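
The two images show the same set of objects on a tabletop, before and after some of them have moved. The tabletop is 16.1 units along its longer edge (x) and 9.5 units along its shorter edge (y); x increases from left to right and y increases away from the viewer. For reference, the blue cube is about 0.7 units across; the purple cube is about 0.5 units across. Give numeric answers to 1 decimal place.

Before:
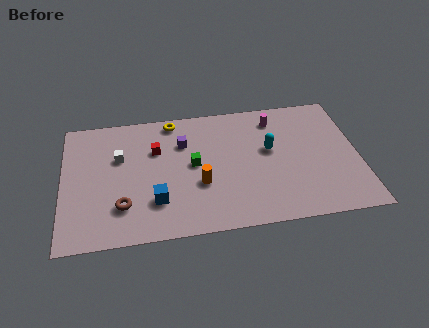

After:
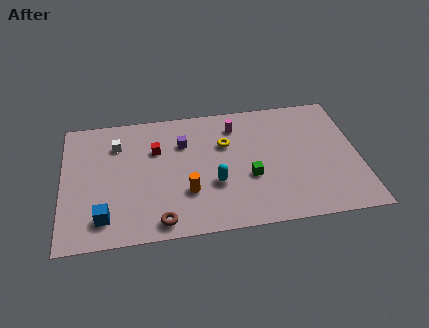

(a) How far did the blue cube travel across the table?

2.9

The blue cube was near (5.0, 2.6) before and (2.2, 1.8) after, so it travelled √(2.8² + 0.8²) ≈ 2.9 units.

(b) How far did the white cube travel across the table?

1.0

The white cube moved from about (3.1, 6.1) to (3.0, 7.1), a distance of √(0.1² + 1.0²) ≈ 1.0.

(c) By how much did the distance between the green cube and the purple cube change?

+2.9

They were about 1.8 units apart before and 4.7 after — 2.9 units further apart.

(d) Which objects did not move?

the purple cube and the red cube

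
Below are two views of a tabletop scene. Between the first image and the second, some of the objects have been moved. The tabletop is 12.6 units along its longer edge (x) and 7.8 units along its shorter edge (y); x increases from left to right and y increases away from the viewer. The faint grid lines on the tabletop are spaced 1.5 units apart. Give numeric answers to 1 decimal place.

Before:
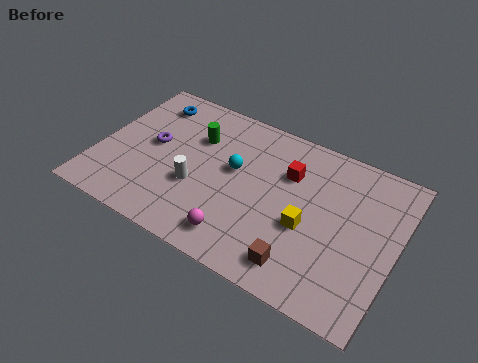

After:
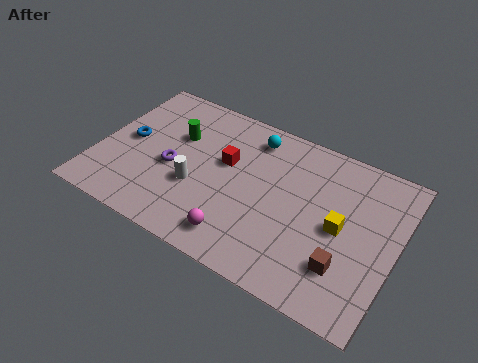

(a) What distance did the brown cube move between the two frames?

1.9

The brown cube moved from about (9.0, 1.3) to (10.7, 2.1), a distance of √(1.7² + 0.8²) ≈ 1.9.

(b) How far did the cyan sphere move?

2.1

The cyan sphere moved from about (5.7, 4.5) to (6.2, 6.5), a distance of √(0.5² + 2.0²) ≈ 2.1.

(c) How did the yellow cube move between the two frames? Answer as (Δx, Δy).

(1.3, 0.6)

The yellow cube started near (9.0, 3.2) and ended near (10.3, 3.8).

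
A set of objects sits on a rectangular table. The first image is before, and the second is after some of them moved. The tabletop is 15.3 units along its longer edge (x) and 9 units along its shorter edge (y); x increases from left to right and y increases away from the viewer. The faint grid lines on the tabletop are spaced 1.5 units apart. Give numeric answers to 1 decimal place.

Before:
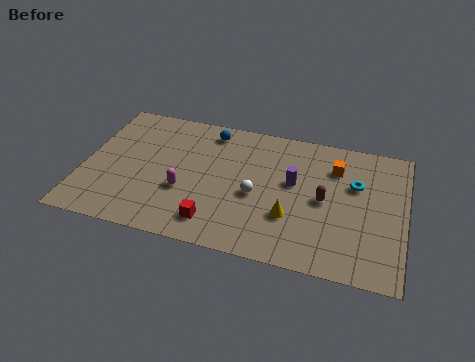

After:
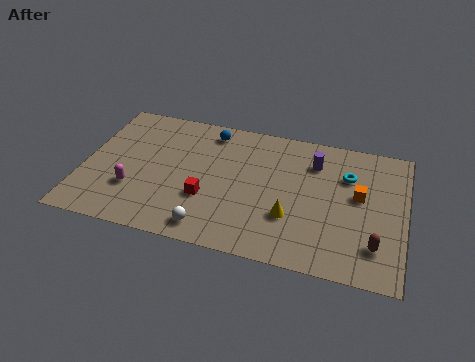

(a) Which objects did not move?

the blue sphere and the yellow cone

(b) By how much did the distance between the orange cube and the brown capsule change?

+0.8

They were about 2.3 units apart before and 3.1 after — 0.8 units further apart.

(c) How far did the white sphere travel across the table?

3.4

The white sphere was near (8.3, 3.9) before and (6.3, 1.2) after, so it travelled √(2.0² + 2.7²) ≈ 3.4 units.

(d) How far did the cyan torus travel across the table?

0.6

From (12.9, 5.8) to (12.5, 6.3), the cyan torus covered √(0.4² + 0.5²) ≈ 0.6 units.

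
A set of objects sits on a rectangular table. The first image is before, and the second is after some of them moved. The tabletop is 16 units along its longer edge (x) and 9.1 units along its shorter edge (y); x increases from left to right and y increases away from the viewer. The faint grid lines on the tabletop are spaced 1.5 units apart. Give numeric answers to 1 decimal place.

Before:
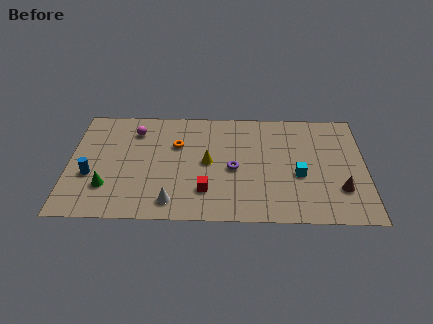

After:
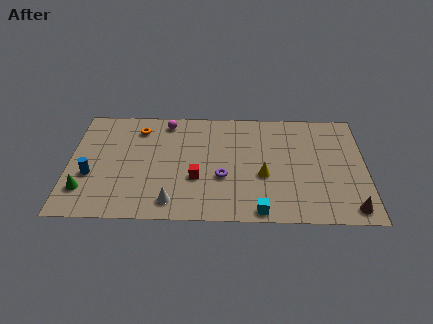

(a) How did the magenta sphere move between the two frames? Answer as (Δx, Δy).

(1.7, 0.8)

From the two frames, the magenta sphere sits at roughly (3.5, 7.1) before and (5.2, 7.9) after.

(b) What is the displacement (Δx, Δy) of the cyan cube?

(-2.1, -2.9)

The cyan cube was at about (12.4, 3.7) and moved to about (10.3, 0.8).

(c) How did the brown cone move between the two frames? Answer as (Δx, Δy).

(0.5, -1.5)

The brown cone was at about (14.6, 2.6) and moved to about (15.1, 1.1).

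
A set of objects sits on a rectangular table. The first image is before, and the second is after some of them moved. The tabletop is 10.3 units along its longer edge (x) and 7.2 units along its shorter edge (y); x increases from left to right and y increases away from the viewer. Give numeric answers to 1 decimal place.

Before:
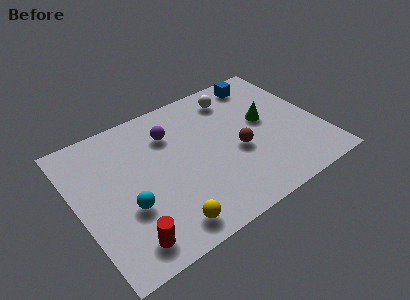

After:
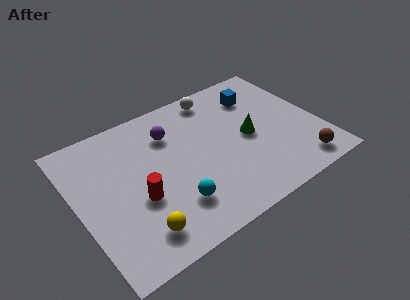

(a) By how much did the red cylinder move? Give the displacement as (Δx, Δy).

(0.8, 1.7)

The red cylinder was at about (1.6, 1.1) and moved to about (2.4, 2.8).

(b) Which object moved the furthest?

the brown sphere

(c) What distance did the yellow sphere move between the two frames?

1.1

The yellow sphere moved from about (3.2, 1.0) to (2.1, 1.3), a distance of √(1.1² + 0.3²) ≈ 1.1.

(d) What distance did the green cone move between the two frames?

0.9

The green cone moved from about (8.1, 4.0) to (7.3, 3.5), a distance of √(0.8² + 0.5²) ≈ 0.9.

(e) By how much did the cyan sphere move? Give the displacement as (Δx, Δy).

(1.8, -0.8)

The cyan sphere started near (1.9, 2.6) and ended near (3.7, 1.8).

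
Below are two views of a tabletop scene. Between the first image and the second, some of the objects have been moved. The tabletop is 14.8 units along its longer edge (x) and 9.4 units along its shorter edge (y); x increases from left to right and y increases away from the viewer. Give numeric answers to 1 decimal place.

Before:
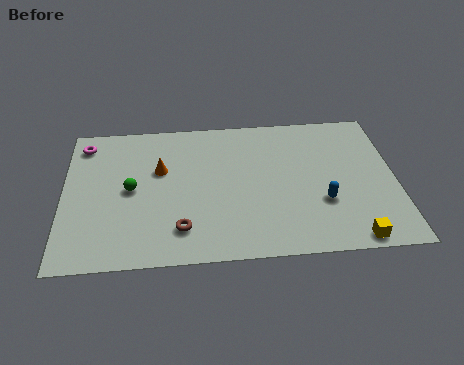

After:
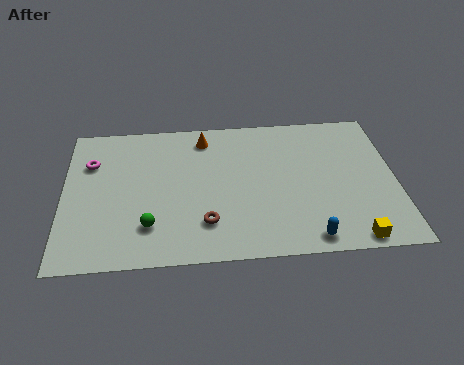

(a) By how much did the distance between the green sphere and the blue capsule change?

-1.5

Before: roughly 8.6 units apart; after: 7.1. That's 1.5 units closer together.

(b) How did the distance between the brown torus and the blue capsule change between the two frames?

-1.7

Before: roughly 6.4 units apart; after: 4.7. That's 1.7 units closer together.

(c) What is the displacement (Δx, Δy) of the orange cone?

(2.0, 2.0)

From the two frames, the orange cone sits at roughly (4.3, 5.9) before and (6.3, 7.9) after.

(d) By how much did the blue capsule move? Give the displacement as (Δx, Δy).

(-0.7, -2.2)

The blue capsule started near (11.5, 3.2) and ended near (10.8, 1.0).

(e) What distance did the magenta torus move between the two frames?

1.3

The magenta torus was near (0.9, 7.9) before and (1.2, 6.6) after, so it travelled √(0.3² + 1.3²) ≈ 1.3 units.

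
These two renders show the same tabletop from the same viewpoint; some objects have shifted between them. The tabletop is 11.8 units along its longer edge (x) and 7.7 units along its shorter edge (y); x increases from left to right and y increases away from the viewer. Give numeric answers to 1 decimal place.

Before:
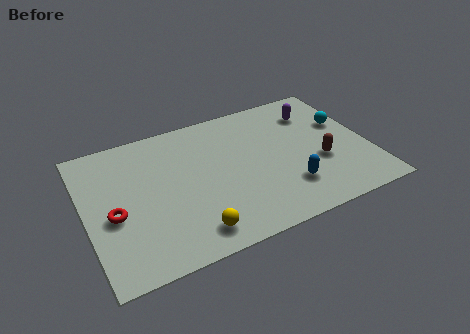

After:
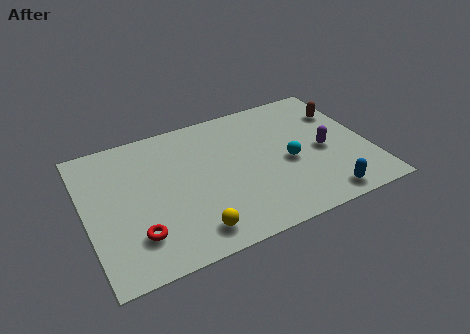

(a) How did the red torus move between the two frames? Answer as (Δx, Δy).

(0.8, -1.4)

From the two frames, the red torus sits at roughly (1.1, 3.3) before and (1.9, 1.9) after.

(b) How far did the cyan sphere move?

3.0

The cyan sphere was near (11.0, 4.8) before and (8.4, 3.4) after, so it travelled √(2.6² + 1.4²) ≈ 3.0 units.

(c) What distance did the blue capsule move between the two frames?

1.7

From (8.2, 2.0) to (9.5, 0.9), the blue capsule covered √(1.3² + 1.1²) ≈ 1.7 units.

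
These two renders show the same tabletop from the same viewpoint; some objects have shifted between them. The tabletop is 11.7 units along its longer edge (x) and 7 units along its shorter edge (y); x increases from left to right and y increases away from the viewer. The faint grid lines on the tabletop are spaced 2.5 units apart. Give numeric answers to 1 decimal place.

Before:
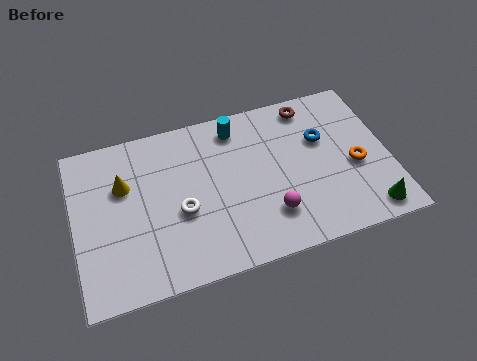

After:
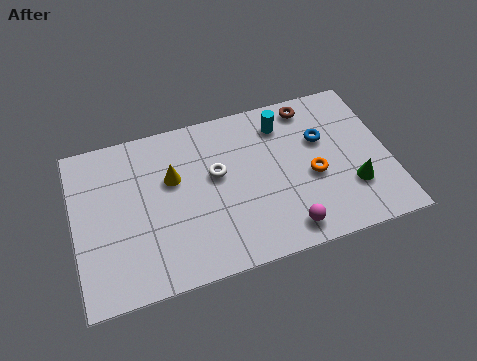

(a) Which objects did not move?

the brown torus and the blue torus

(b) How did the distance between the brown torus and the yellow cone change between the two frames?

-1.7

The distance was about 7.3 in the first image and 5.6 in the second, so they moved 1.7 units closer together.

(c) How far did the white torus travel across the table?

1.8

The white torus moved from about (3.9, 2.9) to (5.3, 4.1), a distance of √(1.4² + 1.2²) ≈ 1.8.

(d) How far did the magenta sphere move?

0.9

The magenta sphere was near (7.1, 1.8) before and (7.6, 1.0) after, so it travelled √(0.5² + 0.8²) ≈ 0.9 units.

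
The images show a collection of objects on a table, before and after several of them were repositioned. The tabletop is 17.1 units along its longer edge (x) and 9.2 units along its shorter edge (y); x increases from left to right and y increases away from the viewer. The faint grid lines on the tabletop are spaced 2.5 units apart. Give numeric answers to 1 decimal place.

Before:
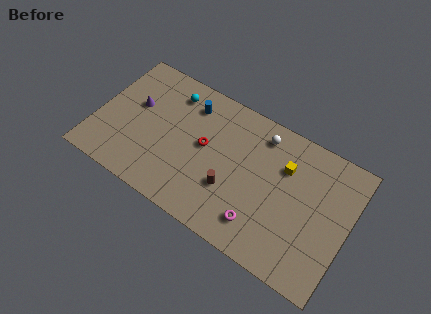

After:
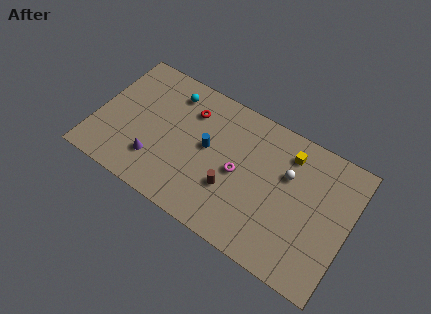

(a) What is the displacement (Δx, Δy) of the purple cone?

(1.9, -3.1)

The purple cone was at about (2.4, 5.5) and moved to about (4.3, 2.4).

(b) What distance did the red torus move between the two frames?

2.3

From (7.3, 5.0) to (6.0, 6.9), the red torus covered √(1.3² + 1.9²) ≈ 2.3 units.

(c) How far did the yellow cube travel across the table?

1.0

From (12.6, 6.4) to (12.7, 7.4), the yellow cube covered √(0.1² + 1.0²) ≈ 1.0 units.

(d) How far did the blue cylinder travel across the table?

2.8

From (5.9, 7.3) to (7.5, 5.0), the blue cylinder covered √(1.6² + 2.3²) ≈ 2.8 units.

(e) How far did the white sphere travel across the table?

2.6

From (10.8, 7.7) to (12.8, 6.0), the white sphere covered √(2.0² + 1.7²) ≈ 2.6 units.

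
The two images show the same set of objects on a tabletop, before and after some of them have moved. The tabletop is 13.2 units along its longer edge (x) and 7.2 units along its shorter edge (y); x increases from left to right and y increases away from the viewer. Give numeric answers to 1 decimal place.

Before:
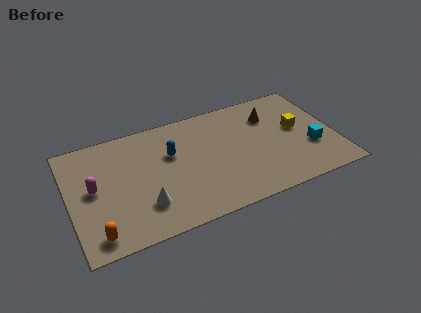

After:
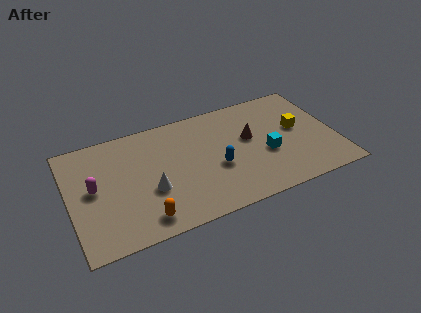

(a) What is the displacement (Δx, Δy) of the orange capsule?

(2.3, 0.1)

The orange capsule started near (1.1, 1.0) and ended near (3.4, 1.1).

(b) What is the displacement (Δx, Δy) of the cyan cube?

(-2.2, 0.4)

The cyan cube was at about (11.9, 2.5) and moved to about (9.7, 2.9).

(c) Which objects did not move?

the magenta capsule and the yellow cube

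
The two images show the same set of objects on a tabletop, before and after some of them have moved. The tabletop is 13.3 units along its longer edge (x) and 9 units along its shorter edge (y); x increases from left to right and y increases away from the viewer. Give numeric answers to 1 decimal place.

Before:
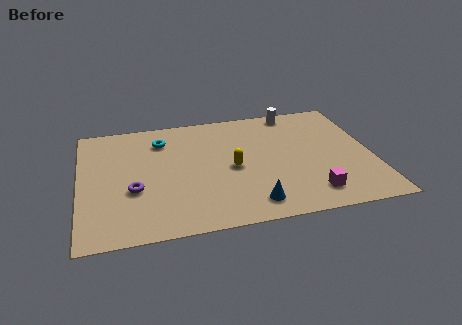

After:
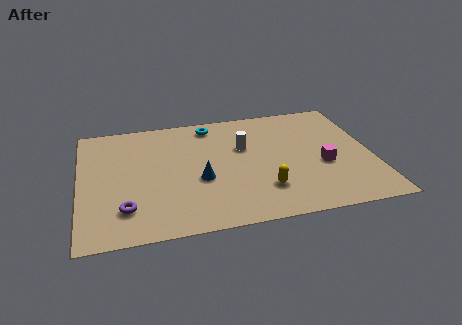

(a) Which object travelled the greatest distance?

the white cylinder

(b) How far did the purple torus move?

1.4

From (2.4, 3.4) to (2.0, 2.1), the purple torus covered √(0.4² + 1.3²) ≈ 1.4 units.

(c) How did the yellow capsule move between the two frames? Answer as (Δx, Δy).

(1.3, -1.9)

The yellow capsule was at about (6.9, 4.2) and moved to about (8.2, 2.3).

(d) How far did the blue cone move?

3.1

From (7.6, 1.4) to (5.4, 3.6), the blue cone covered √(2.2² + 2.2²) ≈ 3.1 units.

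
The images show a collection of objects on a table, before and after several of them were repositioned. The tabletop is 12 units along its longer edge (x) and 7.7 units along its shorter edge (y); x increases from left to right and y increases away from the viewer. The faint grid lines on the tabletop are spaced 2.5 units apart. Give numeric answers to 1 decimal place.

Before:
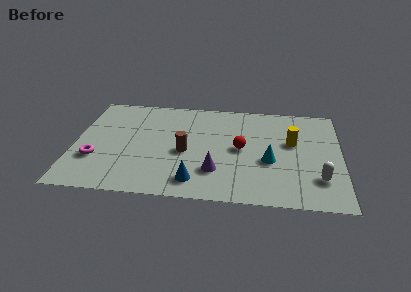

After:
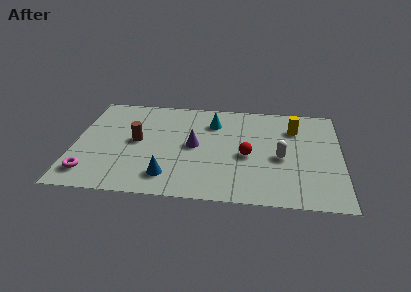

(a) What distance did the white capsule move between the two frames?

2.2

The white capsule moved from about (11.0, 2.0) to (9.3, 3.4), a distance of √(1.7² + 1.4²) ≈ 2.2.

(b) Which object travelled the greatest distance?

the cyan cone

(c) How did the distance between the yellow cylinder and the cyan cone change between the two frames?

+1.9

They were about 1.8 units apart before and 3.7 after — 1.9 units further apart.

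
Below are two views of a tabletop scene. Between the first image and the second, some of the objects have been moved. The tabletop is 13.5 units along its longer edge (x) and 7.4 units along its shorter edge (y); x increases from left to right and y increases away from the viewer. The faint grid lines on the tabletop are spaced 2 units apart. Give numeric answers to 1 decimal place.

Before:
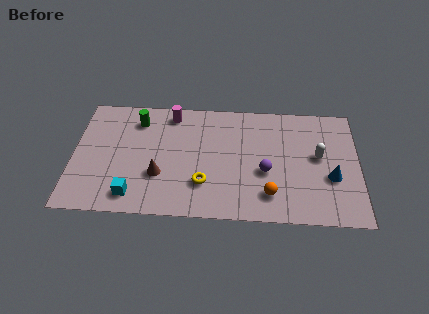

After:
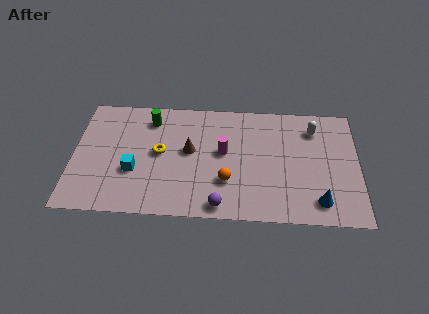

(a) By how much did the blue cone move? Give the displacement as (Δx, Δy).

(-0.6, -1.5)

The blue cone was at about (12.2, 2.8) and moved to about (11.6, 1.3).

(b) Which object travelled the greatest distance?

the magenta cylinder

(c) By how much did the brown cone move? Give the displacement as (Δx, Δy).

(1.4, 1.6)

The brown cone was at about (4.1, 2.5) and moved to about (5.5, 4.1).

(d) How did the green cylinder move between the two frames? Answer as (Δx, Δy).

(0.6, 0.1)

From the two frames, the green cylinder sits at roughly (3.0, 5.9) before and (3.6, 6.0) after.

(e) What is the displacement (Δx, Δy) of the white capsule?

(-0.2, 1.7)

The white capsule started near (11.6, 4.1) and ended near (11.4, 5.8).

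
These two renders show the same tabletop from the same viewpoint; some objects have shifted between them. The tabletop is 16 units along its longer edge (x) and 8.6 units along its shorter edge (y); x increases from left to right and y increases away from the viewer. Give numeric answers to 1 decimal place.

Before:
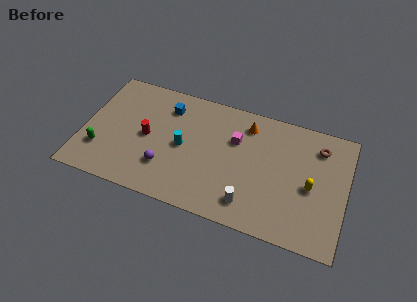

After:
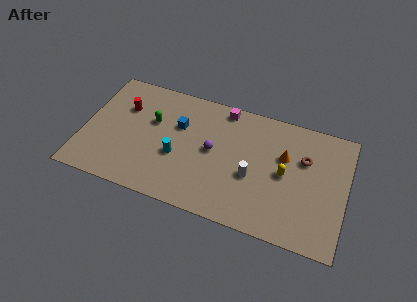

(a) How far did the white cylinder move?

1.9

From (10.4, 1.6) to (10.4, 3.5), the white cylinder covered √(0.0² + 1.9²) ≈ 1.9 units.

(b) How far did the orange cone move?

2.8

The orange cone moved from about (9.8, 7.0) to (12.2, 5.5), a distance of √(2.4² + 1.5²) ≈ 2.8.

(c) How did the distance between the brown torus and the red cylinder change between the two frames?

+0.5

They were about 10.6 units apart before and 11.1 after — 0.5 units further apart.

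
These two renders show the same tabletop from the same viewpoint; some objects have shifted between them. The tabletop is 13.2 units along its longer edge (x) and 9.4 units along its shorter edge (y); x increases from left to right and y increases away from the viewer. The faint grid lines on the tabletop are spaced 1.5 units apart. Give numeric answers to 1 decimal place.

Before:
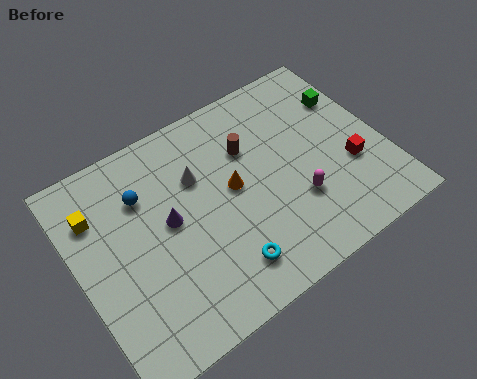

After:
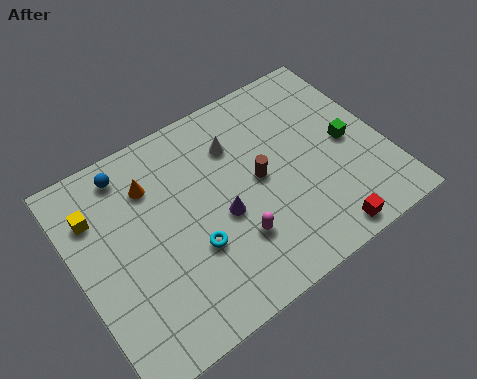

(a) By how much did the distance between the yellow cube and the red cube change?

-0.5

Before: roughly 11.1 units apart; after: 10.6. That's 0.5 units closer together.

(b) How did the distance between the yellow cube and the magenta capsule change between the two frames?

-2.2

They were about 8.9 units apart before and 6.7 after — 2.2 units closer together.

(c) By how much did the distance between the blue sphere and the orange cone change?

-2.6

Before: roughly 4.0 units apart; after: 1.4. That's 2.6 units closer together.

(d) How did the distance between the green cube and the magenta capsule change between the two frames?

+0.9

Before: roughly 4.8 units apart; after: 5.7. That's 0.9 units further apart.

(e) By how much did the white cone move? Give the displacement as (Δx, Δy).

(1.8, 0.6)

From the two frames, the white cone sits at roughly (5.4, 6.3) before and (7.2, 6.9) after.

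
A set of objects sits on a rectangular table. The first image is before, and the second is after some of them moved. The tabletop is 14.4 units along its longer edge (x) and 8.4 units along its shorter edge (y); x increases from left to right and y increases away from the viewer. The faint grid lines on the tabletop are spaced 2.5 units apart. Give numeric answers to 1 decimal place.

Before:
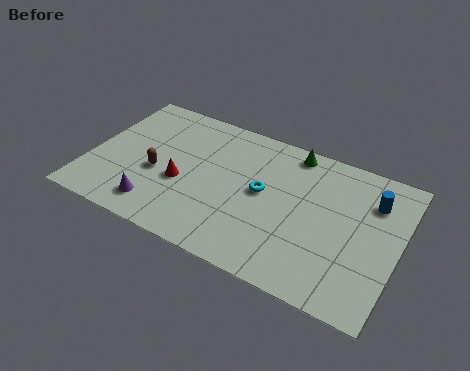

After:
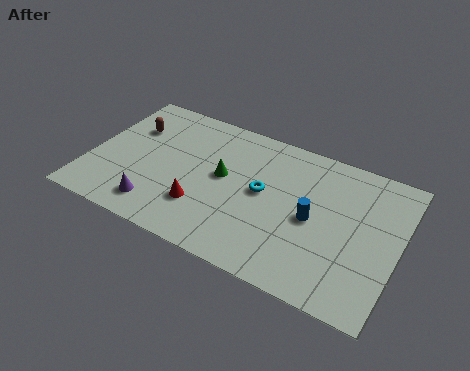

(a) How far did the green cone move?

4.1

From (9.1, 7.5) to (6.2, 4.6), the green cone covered √(2.9² + 2.9²) ≈ 4.1 units.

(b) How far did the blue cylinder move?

3.3

The blue cylinder moved from about (13.0, 6.2) to (10.5, 4.0), a distance of √(2.5² + 2.2²) ≈ 3.3.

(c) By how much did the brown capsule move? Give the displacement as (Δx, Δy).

(-1.6, 2.3)

From the two frames, the brown capsule sits at roughly (3.2, 3.5) before and (1.6, 5.8) after.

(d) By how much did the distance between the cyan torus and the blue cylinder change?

-2.7

The distance was about 5.2 in the first image and 2.5 in the second, so they moved 2.7 units closer together.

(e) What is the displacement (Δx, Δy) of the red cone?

(1.1, -1.0)

From the two frames, the red cone sits at roughly (4.4, 3.4) before and (5.5, 2.4) after.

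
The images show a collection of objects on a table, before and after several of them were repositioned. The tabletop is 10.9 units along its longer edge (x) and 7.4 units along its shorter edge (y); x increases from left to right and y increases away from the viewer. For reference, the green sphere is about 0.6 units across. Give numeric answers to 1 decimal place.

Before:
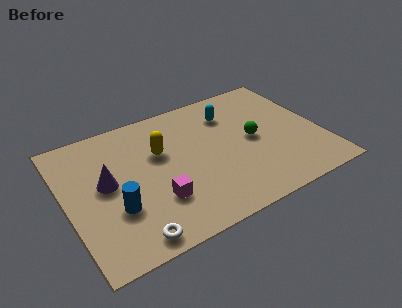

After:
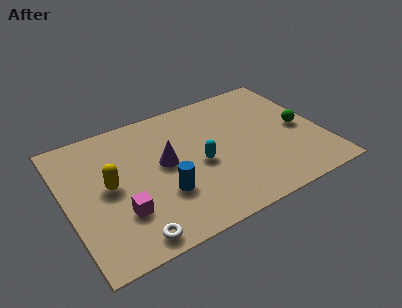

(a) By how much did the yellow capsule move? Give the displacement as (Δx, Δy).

(-2.3, -0.9)

The yellow capsule was at about (4.1, 4.7) and moved to about (1.8, 3.8).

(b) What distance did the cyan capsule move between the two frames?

2.9

The cyan capsule moved from about (7.3, 5.6) to (5.6, 3.3), a distance of √(1.7² + 2.3²) ≈ 2.9.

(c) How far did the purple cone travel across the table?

2.5

The purple cone moved from about (1.7, 4.0) to (4.2, 4.0), a distance of √(2.5² + 0.0²) ≈ 2.5.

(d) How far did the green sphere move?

2.0

From (8.0, 3.7) to (10.0, 3.5), the green sphere covered √(2.0² + 0.2²) ≈ 2.0 units.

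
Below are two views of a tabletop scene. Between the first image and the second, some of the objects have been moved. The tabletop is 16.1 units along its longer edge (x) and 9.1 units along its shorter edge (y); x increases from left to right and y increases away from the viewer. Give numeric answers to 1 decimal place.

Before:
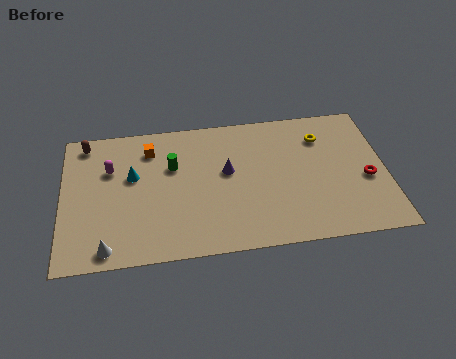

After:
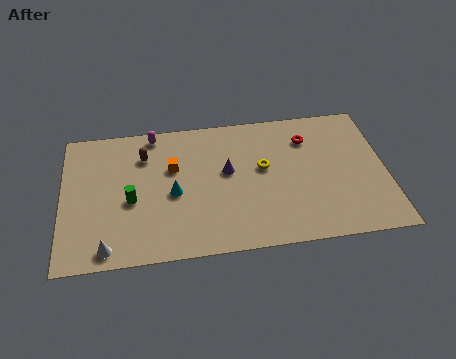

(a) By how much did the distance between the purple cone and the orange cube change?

-1.5

Before: roughly 4.3 units apart; after: 2.8. That's 1.5 units closer together.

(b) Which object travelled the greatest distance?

the red torus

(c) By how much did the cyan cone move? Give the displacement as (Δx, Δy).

(2.0, -1.4)

The cyan cone started near (3.5, 5.5) and ended near (5.5, 4.1).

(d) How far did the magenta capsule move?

3.0

The magenta capsule was near (2.4, 6.1) before and (4.6, 8.2) after, so it travelled √(2.2² + 2.1²) ≈ 3.0 units.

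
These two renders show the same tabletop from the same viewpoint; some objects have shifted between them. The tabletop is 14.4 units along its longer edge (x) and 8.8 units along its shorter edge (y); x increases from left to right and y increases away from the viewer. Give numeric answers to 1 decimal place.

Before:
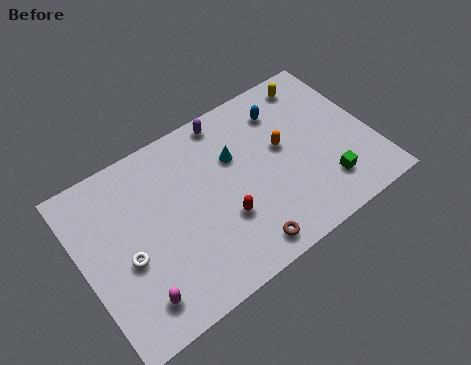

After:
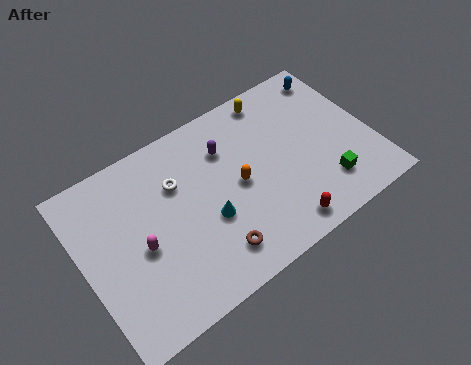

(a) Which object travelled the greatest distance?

the white torus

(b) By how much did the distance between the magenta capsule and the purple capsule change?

-3.1

They were about 8.5 units apart before and 5.4 after — 3.1 units closer together.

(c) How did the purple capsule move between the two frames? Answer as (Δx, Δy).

(-0.3, -1.5)

From the two frames, the purple capsule sits at roughly (7.8, 7.9) before and (7.5, 6.4) after.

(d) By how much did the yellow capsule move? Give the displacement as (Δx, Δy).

(-2.1, 0.2)

From the two frames, the yellow capsule sits at roughly (12.3, 7.6) before and (10.2, 7.8) after.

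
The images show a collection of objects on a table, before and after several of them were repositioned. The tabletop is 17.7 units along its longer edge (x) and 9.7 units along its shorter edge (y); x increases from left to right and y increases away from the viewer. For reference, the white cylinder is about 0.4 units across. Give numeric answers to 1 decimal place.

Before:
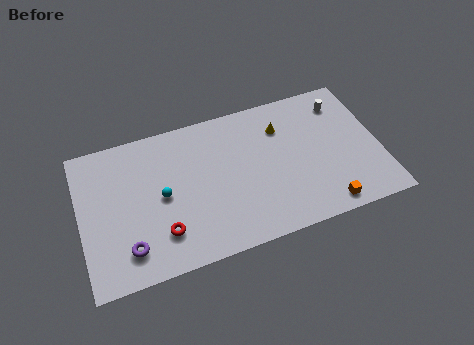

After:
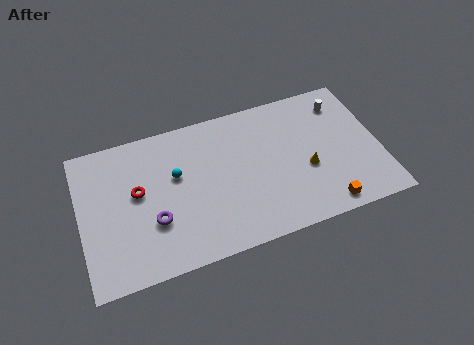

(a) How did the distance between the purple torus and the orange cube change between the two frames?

-1.4

The distance was about 11.5 in the first image and 10.1 in the second, so they moved 1.4 units closer together.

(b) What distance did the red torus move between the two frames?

3.3

The red torus moved from about (4.6, 2.4) to (3.4, 5.5), a distance of √(1.2² + 3.1²) ≈ 3.3.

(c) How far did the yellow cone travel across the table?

3.5

The yellow cone was near (12.1, 7.2) before and (13.3, 3.9) after, so it travelled √(1.2² + 3.3²) ≈ 3.5 units.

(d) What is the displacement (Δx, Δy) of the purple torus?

(1.6, 1.3)

The purple torus was at about (2.6, 2.0) and moved to about (4.2, 3.3).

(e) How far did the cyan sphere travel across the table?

1.4

From (4.8, 4.8) to (5.7, 5.9), the cyan sphere covered √(0.9² + 1.1²) ≈ 1.4 units.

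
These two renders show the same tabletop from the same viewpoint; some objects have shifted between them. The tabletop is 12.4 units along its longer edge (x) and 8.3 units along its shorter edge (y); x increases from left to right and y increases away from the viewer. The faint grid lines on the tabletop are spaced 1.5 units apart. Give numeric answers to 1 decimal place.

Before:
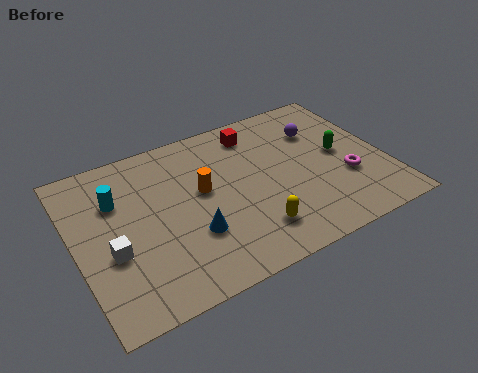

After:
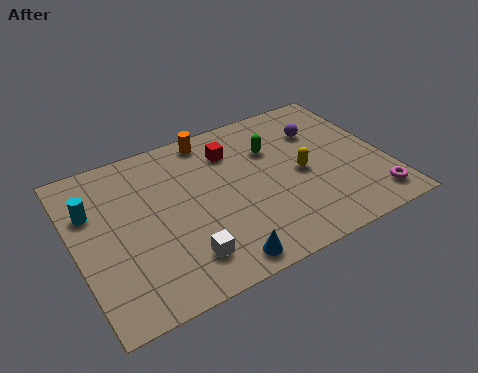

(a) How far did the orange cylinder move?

2.8

The orange cylinder moved from about (5.1, 4.7) to (5.8, 7.4), a distance of √(0.7² + 2.7²) ≈ 2.8.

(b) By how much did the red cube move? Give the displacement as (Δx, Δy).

(-1.1, -0.6)

The red cube was at about (7.6, 6.9) and moved to about (6.5, 6.3).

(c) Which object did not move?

the purple sphere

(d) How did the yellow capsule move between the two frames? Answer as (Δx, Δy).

(2.3, 2.1)

From the two frames, the yellow capsule sits at roughly (6.7, 1.8) before and (9.0, 3.9) after.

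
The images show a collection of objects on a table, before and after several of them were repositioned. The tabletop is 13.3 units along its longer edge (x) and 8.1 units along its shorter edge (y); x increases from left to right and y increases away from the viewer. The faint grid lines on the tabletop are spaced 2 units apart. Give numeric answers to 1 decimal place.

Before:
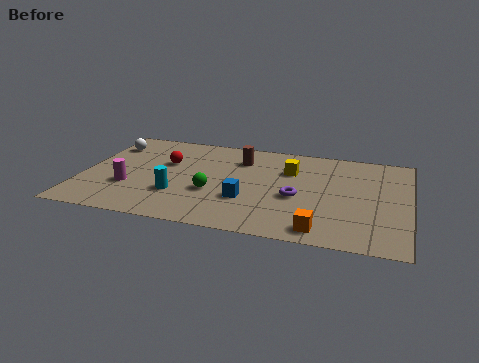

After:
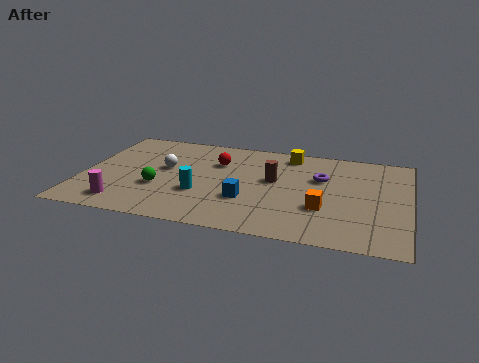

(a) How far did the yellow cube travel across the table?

1.4

The yellow cube moved from about (8.4, 5.6) to (8.3, 7.0), a distance of √(0.1² + 1.4²) ≈ 1.4.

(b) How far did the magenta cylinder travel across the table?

1.4

From (2.0, 2.7) to (1.9, 1.3), the magenta cylinder covered √(0.1² + 1.4²) ≈ 1.4 units.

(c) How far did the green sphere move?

2.2

The green sphere moved from about (5.4, 3.0) to (3.2, 2.9), a distance of √(2.2² + 0.1²) ≈ 2.2.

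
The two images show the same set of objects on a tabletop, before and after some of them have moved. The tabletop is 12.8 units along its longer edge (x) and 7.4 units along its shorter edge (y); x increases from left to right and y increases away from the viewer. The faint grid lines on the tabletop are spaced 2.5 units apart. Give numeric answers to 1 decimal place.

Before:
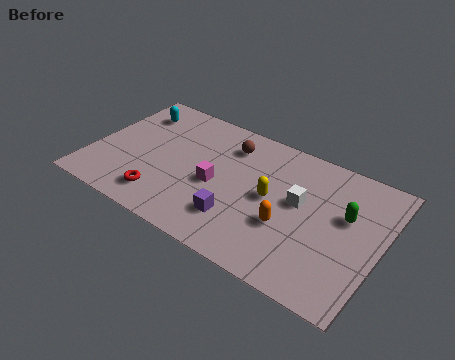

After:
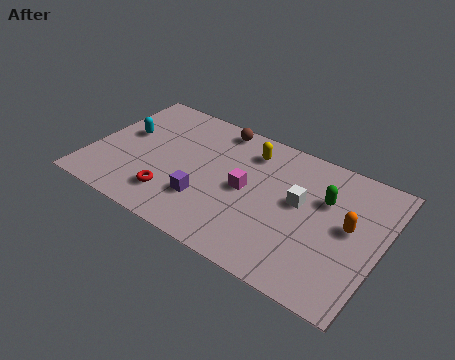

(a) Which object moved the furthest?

the orange capsule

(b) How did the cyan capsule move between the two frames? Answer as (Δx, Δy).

(-0.1, -1.5)

The cyan capsule started near (1.4, 5.8) and ended near (1.3, 4.3).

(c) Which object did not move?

the white cube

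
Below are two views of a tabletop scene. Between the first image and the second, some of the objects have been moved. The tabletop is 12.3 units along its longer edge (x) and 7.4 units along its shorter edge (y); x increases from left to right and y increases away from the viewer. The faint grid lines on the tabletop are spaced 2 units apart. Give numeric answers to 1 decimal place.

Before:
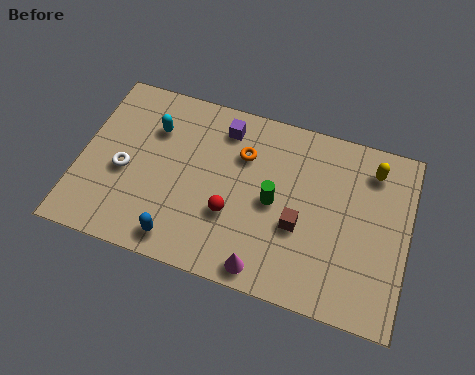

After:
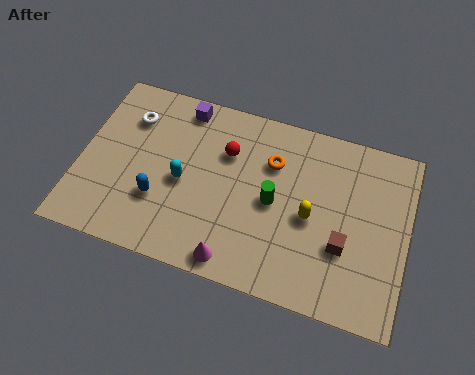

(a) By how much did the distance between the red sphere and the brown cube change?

+2.7

Before: roughly 2.5 units apart; after: 5.2. That's 2.7 units further apart.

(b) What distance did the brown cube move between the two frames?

1.7

From (8.3, 2.9) to (10.0, 2.6), the brown cube covered √(1.7² + 0.3²) ≈ 1.7 units.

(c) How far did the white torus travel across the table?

2.3

From (1.7, 3.2) to (1.7, 5.5), the white torus covered √(0.0² + 2.3²) ≈ 2.3 units.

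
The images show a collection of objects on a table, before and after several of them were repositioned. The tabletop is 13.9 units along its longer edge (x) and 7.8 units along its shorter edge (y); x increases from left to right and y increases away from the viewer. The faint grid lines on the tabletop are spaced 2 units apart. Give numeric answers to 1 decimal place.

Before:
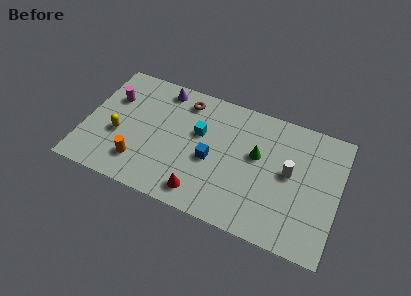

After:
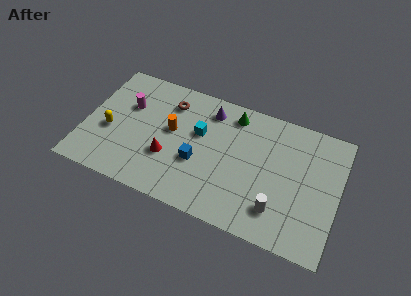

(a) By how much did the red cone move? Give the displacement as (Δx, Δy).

(-2.0, 1.5)

From the two frames, the red cone sits at roughly (6.7, 1.2) before and (4.7, 2.7) after.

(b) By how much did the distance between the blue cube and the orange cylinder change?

-2.0

Before: roughly 4.1 units apart; after: 2.1. That's 2.0 units closer together.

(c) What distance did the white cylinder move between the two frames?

2.4

The white cylinder was near (11.2, 4.2) before and (10.8, 1.8) after, so it travelled √(0.4² + 2.4²) ≈ 2.4 units.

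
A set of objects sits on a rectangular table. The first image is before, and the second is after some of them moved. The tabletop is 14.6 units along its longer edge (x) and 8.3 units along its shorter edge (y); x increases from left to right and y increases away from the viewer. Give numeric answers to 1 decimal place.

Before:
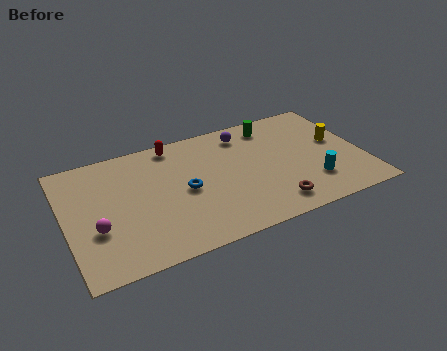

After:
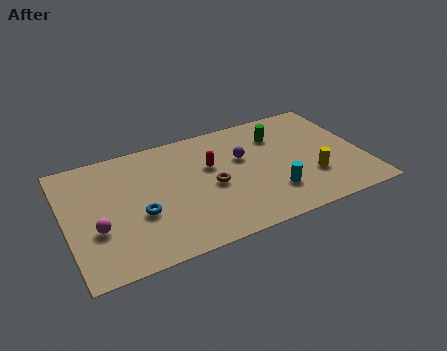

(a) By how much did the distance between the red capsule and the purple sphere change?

-1.9

Before: roughly 3.5 units apart; after: 1.6. That's 1.9 units closer together.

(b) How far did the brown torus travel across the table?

3.6

From (9.8, 1.4) to (7.1, 3.8), the brown torus covered √(2.7² + 2.4²) ≈ 3.6 units.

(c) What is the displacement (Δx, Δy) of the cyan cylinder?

(-2.0, 0.0)

The cyan cylinder was at about (11.9, 2.2) and moved to about (9.9, 2.2).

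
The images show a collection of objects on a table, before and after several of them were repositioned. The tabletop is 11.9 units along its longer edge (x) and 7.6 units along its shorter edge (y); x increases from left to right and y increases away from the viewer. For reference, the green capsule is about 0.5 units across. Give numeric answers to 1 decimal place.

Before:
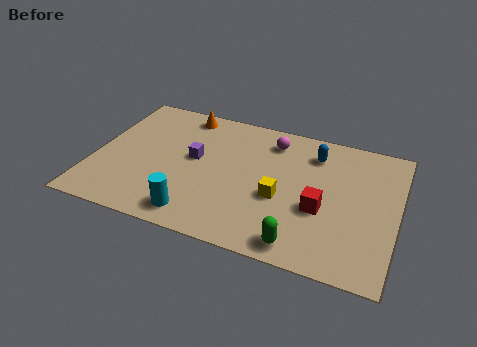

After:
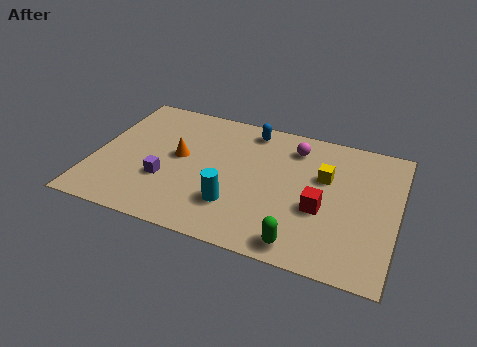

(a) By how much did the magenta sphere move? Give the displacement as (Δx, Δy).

(0.9, -0.1)

From the two frames, the magenta sphere sits at roughly (6.8, 6.2) before and (7.7, 6.1) after.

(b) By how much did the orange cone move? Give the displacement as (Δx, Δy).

(0.1, -2.6)

From the two frames, the orange cone sits at roughly (3.2, 6.7) before and (3.3, 4.1) after.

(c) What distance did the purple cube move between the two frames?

1.9

The purple cube was near (3.9, 4.2) before and (2.9, 2.6) after, so it travelled √(1.0² + 1.6²) ≈ 1.9 units.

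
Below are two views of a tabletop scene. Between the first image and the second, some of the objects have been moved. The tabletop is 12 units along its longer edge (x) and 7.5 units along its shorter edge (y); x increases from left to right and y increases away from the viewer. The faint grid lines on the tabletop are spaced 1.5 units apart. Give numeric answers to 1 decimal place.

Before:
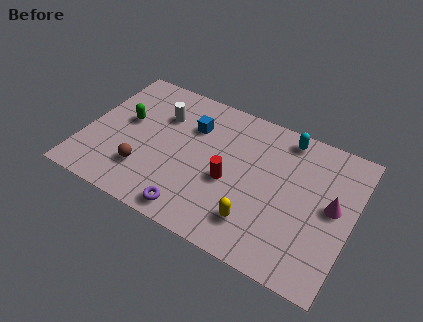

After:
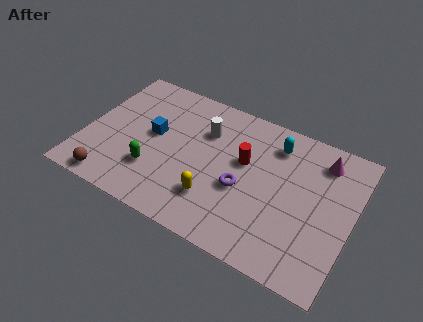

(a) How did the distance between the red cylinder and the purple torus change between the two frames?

-1.2

Before: roughly 2.6 units apart; after: 1.4. That's 1.2 units closer together.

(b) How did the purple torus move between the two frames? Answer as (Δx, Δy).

(1.9, 2.2)

From the two frames, the purple torus sits at roughly (5.3, 0.9) before and (7.2, 3.1) after.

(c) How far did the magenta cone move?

2.2

The magenta cone was near (11.1, 4.0) before and (10.4, 6.1) after, so it travelled √(0.7² + 2.1²) ≈ 2.2 units.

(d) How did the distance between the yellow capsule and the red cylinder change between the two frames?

+0.6

They were about 2.1 units apart before and 2.7 after — 0.6 units further apart.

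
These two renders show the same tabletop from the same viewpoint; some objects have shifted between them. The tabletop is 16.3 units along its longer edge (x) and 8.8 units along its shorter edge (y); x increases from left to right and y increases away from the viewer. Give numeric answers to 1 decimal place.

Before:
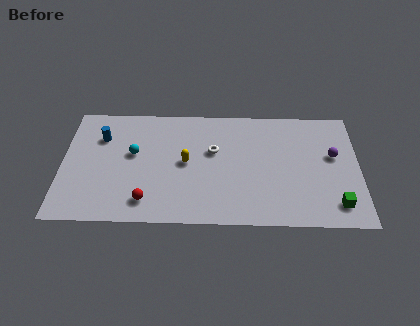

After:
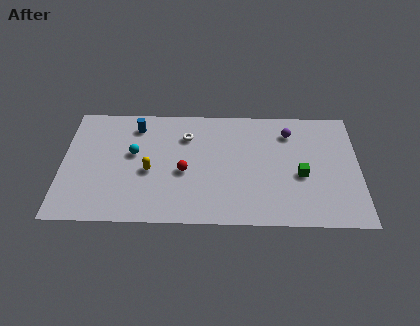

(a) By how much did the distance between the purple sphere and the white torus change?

-0.9

They were about 6.6 units apart before and 5.7 after — 0.9 units closer together.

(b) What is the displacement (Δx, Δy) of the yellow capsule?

(-2.0, -0.7)

The yellow capsule was at about (6.8, 4.5) and moved to about (4.8, 3.8).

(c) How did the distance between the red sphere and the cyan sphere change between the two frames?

-0.5

The distance was about 3.6 in the first image and 3.1 in the second, so they moved 0.5 units closer together.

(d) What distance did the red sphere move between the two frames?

3.0

The red sphere was near (4.7, 1.6) before and (6.7, 3.8) after, so it travelled √(2.0² + 2.2²) ≈ 3.0 units.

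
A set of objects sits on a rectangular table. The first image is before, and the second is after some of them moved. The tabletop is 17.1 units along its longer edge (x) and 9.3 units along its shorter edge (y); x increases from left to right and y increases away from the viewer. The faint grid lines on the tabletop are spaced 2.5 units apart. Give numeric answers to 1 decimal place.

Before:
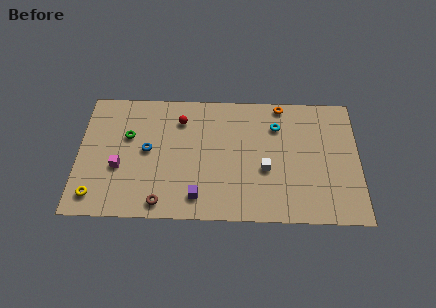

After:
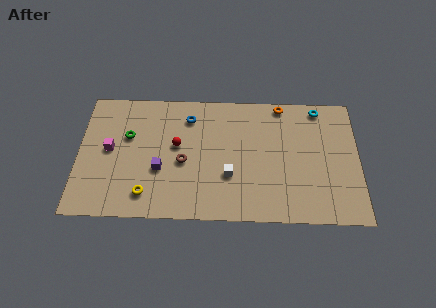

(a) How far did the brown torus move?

3.3

The brown torus moved from about (5.1, 1.1) to (6.4, 4.1), a distance of √(1.3² + 3.0²) ≈ 3.3.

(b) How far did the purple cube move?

3.0

The purple cube moved from about (7.3, 1.6) to (5.0, 3.5), a distance of √(2.3² + 1.9²) ≈ 3.0.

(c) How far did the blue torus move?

3.5

From (4.2, 4.9) to (6.7, 7.4), the blue torus covered √(2.5² + 2.5²) ≈ 3.5 units.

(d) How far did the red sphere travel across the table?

1.9

From (6.2, 7.2) to (6.0, 5.3), the red sphere covered √(0.2² + 1.9²) ≈ 1.9 units.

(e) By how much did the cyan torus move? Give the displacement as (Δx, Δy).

(2.6, 1.4)

The cyan torus was at about (12.1, 6.9) and moved to about (14.7, 8.3).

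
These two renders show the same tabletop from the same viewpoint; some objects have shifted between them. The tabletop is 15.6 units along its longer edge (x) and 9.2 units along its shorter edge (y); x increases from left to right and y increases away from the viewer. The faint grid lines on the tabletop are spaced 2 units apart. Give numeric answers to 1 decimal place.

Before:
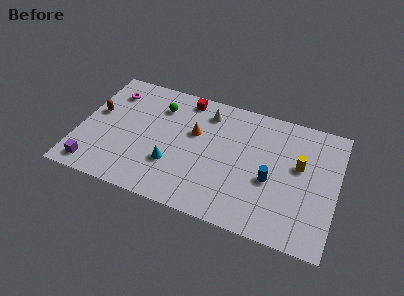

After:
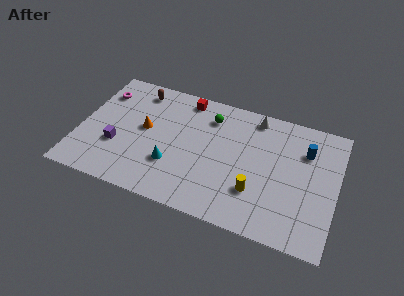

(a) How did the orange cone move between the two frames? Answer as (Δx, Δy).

(-3.0, -0.7)

The orange cone started near (6.9, 5.7) and ended near (3.9, 5.0).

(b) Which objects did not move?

the cyan cone and the red cube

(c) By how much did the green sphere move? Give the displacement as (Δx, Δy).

(3.1, 0.2)

From the two frames, the green sphere sits at roughly (4.6, 7.0) before and (7.7, 7.2) after.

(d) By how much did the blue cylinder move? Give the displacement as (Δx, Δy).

(1.9, 2.8)

From the two frames, the blue cylinder sits at roughly (11.7, 3.8) before and (13.6, 6.6) after.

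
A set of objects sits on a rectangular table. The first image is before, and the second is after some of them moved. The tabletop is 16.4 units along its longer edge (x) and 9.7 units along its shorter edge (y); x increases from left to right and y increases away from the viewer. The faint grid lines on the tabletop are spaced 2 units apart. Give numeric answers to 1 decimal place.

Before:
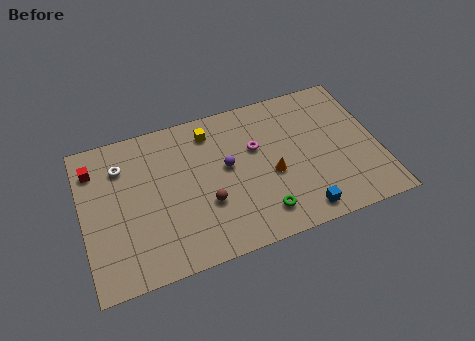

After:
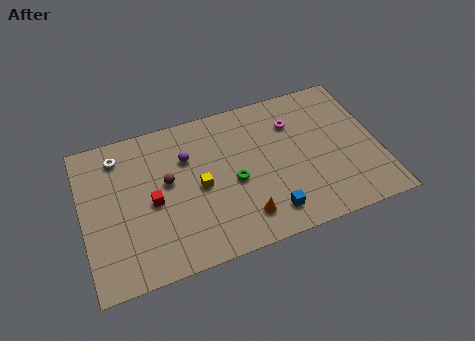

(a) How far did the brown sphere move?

2.9

The brown sphere moved from about (6.7, 3.4) to (4.7, 5.5), a distance of √(2.0² + 2.1²) ≈ 2.9.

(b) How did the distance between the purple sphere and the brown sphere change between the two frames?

-0.7

Before: roughly 2.4 units apart; after: 1.7. That's 0.7 units closer together.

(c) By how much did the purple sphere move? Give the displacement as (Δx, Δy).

(-2.1, 1.3)

The purple sphere was at about (8.0, 5.4) and moved to about (5.9, 6.7).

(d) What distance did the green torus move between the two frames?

2.8

From (9.6, 1.8) to (8.3, 4.3), the green torus covered √(1.3² + 2.5²) ≈ 2.8 units.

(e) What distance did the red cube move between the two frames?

4.3

From (0.8, 7.6) to (3.8, 4.5), the red cube covered √(3.0² + 3.1²) ≈ 4.3 units.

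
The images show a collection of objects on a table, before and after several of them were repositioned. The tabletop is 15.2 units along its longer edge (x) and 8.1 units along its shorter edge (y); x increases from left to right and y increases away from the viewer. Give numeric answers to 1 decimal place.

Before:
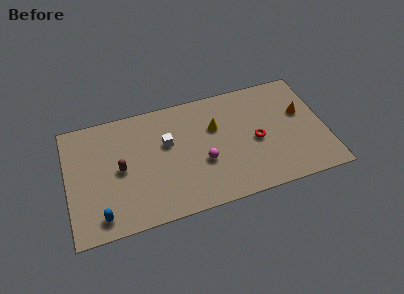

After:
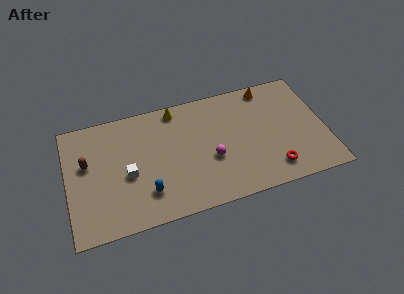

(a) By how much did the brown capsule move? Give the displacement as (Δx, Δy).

(-1.9, 0.9)

The brown capsule was at about (3.1, 4.0) and moved to about (1.2, 4.9).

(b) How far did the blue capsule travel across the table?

2.8

The blue capsule was near (1.8, 1.2) before and (4.5, 2.0) after, so it travelled √(2.7² + 0.8²) ≈ 2.8 units.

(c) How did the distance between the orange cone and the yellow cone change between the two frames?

+0.4

The distance was about 5.1 in the first image and 5.5 in the second, so they moved 0.4 units further apart.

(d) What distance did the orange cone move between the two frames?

2.9

The orange cone was near (13.9, 4.9) before and (12.1, 7.2) after, so it travelled √(1.8² + 2.3²) ≈ 2.9 units.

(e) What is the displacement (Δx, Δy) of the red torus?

(0.8, -2.2)

From the two frames, the red torus sits at roughly (11.1, 3.7) before and (11.9, 1.5) after.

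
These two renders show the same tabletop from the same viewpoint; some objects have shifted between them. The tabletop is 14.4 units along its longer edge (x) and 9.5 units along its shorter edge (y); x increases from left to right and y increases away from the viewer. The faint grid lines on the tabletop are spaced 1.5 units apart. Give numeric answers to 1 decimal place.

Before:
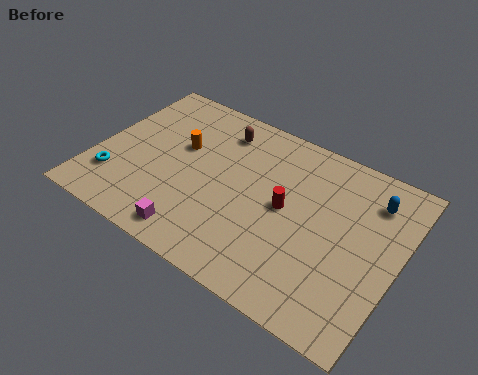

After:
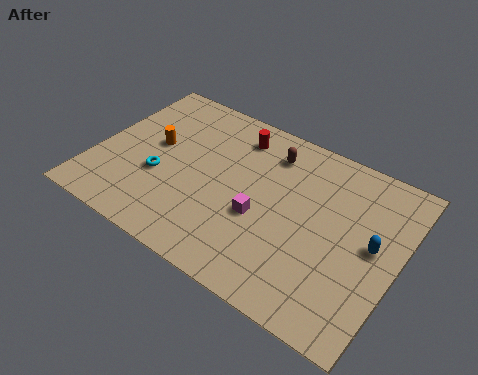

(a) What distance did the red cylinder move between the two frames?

4.1

From (9.1, 4.9) to (6.2, 7.8), the red cylinder covered √(2.9² + 2.9²) ≈ 4.1 units.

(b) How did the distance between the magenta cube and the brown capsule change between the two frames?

-2.7

Before: roughly 6.5 units apart; after: 3.8. That's 2.7 units closer together.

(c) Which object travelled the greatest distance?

the red cylinder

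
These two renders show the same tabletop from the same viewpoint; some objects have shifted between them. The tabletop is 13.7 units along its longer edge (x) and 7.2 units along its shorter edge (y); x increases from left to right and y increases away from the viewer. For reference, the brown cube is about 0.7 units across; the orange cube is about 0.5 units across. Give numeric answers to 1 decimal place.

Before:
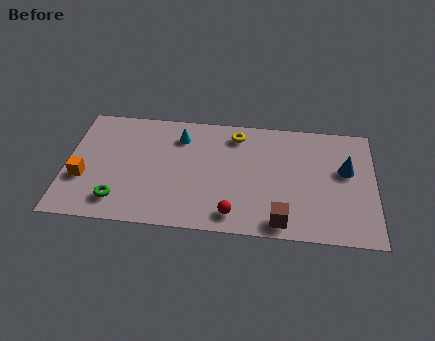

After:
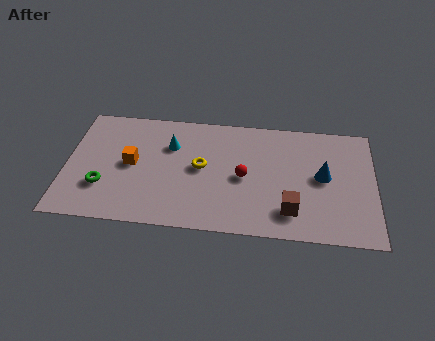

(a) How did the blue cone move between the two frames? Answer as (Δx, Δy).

(-1.0, -0.5)

The blue cone started near (12.4, 4.3) and ended near (11.4, 3.8).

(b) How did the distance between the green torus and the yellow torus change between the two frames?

-2.3

The distance was about 6.9 in the first image and 4.6 in the second, so they moved 2.3 units closer together.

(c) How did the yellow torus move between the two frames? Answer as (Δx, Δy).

(-1.5, -2.2)

The yellow torus was at about (7.5, 6.0) and moved to about (6.0, 3.8).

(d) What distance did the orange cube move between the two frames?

2.4

From (0.8, 2.6) to (2.9, 3.7), the orange cube covered √(2.1² + 1.1²) ≈ 2.4 units.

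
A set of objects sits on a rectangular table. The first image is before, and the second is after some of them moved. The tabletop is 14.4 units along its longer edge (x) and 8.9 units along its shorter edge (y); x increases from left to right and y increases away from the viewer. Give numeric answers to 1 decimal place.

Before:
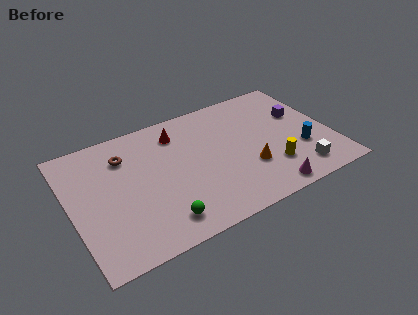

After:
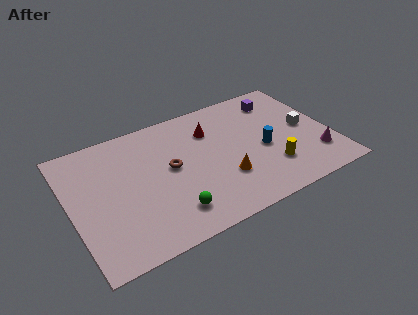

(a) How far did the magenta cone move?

3.3

The magenta cone moved from about (10.3, 0.9) to (13.3, 2.2), a distance of √(3.0² + 1.3²) ≈ 3.3.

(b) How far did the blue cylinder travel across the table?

2.2

The blue cylinder was near (12.6, 3.0) before and (10.6, 3.9) after, so it travelled √(2.0² + 0.9²) ≈ 2.2 units.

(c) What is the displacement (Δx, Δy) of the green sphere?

(0.6, 0.3)

The green sphere was at about (4.5, 1.5) and moved to about (5.1, 1.8).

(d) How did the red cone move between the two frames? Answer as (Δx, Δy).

(1.8, -0.6)

The red cone was at about (6.2, 7.1) and moved to about (8.0, 6.5).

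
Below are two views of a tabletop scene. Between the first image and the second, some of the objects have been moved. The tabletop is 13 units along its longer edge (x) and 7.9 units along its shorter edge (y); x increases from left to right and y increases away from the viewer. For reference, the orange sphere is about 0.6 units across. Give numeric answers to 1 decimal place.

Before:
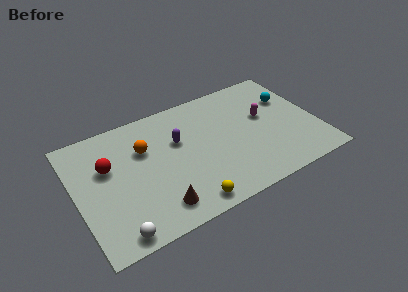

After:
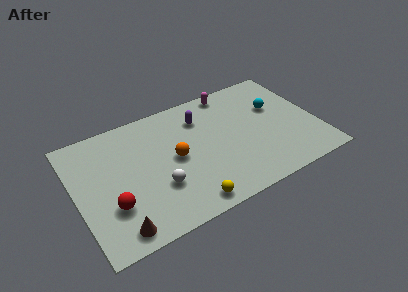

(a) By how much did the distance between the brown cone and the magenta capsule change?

+2.2

The distance was about 7.1 in the first image and 9.3 in the second, so they moved 2.2 units further apart.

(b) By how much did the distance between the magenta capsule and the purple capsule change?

-2.6

They were about 4.7 units apart before and 2.1 after — 2.6 units closer together.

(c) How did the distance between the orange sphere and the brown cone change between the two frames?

+0.7

Before: roughly 3.9 units apart; after: 4.6. That's 0.7 units further apart.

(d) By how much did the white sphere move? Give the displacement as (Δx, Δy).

(2.5, 1.8)

From the two frames, the white sphere sits at roughly (1.7, 0.8) before and (4.2, 2.6) after.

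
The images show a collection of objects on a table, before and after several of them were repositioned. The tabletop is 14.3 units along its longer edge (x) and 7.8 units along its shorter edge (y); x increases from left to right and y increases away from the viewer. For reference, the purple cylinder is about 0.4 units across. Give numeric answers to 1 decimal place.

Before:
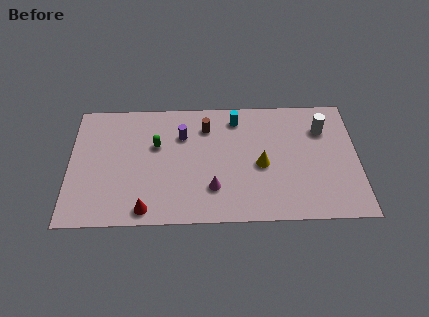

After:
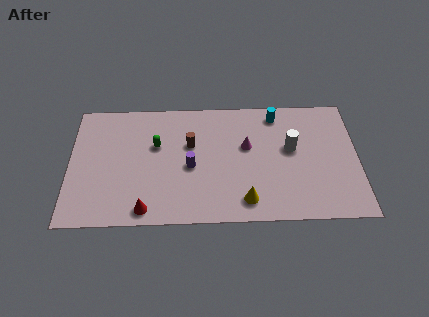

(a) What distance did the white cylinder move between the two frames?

2.0

From (12.6, 5.7) to (11.0, 4.5), the white cylinder covered √(1.6² + 1.2²) ≈ 2.0 units.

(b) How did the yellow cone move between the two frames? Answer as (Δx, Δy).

(-0.8, -2.2)

From the two frames, the yellow cone sits at roughly (9.5, 3.5) before and (8.7, 1.3) after.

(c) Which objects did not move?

the green capsule and the red cone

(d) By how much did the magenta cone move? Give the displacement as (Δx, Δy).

(1.7, 2.6)

The magenta cone was at about (7.1, 2.1) and moved to about (8.8, 4.7).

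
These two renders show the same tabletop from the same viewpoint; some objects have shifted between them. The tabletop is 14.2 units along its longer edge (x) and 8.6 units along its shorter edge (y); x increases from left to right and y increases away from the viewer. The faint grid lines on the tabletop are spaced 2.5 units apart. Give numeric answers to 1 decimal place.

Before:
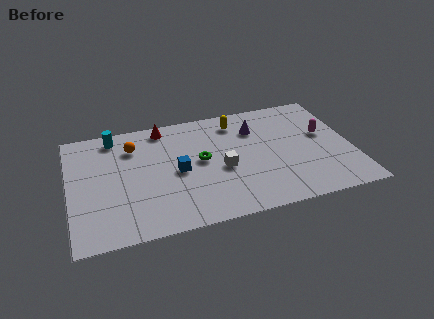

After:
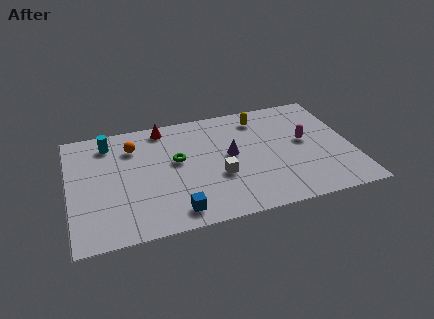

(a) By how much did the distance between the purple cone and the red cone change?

-0.4

Before: roughly 4.8 units apart; after: 4.4. That's 0.4 units closer together.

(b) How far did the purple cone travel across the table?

2.2

The purple cone moved from about (9.5, 6.3) to (8.1, 4.6), a distance of √(1.4² + 1.7²) ≈ 2.2.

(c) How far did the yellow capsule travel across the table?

1.2

The yellow capsule moved from about (8.6, 7.1) to (9.8, 7.1), a distance of √(1.2² + 0.0²) ≈ 1.2.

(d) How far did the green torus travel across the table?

1.2

From (6.6, 4.6) to (5.4, 4.9), the green torus covered √(1.2² + 0.3²) ≈ 1.2 units.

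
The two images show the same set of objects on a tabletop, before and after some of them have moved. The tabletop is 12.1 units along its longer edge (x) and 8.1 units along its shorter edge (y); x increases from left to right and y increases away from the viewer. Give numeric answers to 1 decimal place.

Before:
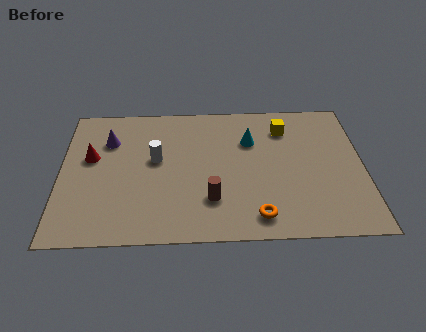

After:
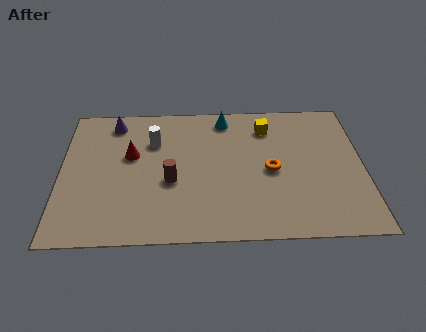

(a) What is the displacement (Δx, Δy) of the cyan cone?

(-1.0, 1.4)

From the two frames, the cyan cone sits at roughly (7.6, 5.6) before and (6.6, 7.0) after.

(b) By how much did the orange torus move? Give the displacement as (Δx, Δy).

(0.6, 2.6)

The orange torus started near (7.8, 1.2) and ended near (8.4, 3.8).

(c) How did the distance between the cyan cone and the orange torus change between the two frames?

-0.7

They were about 4.4 units apart before and 3.7 after — 0.7 units closer together.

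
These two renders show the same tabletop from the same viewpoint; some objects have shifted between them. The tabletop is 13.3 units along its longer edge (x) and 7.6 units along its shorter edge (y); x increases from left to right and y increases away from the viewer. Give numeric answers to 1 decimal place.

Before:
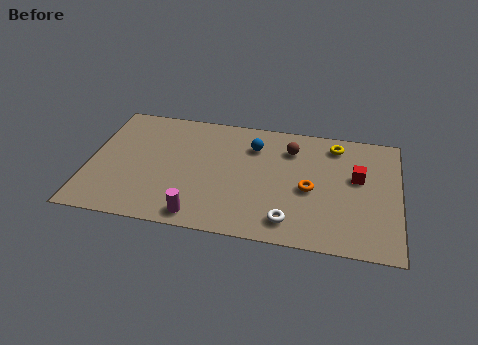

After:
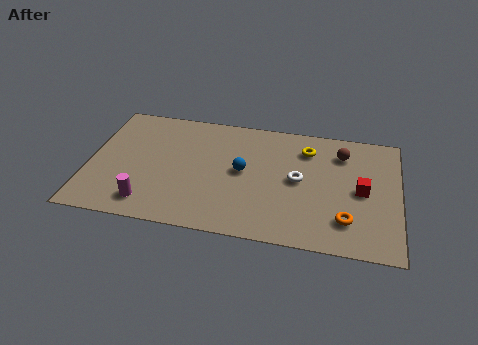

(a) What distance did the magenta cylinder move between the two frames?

2.2

From (4.9, 0.9) to (2.7, 1.3), the magenta cylinder covered √(2.2² + 0.4²) ≈ 2.2 units.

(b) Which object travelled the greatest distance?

the white torus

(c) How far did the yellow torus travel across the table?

1.3

From (10.5, 6.4) to (9.3, 5.9), the yellow torus covered √(1.2² + 0.5²) ≈ 1.3 units.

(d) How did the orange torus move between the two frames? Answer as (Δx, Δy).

(1.6, -1.6)

The orange torus was at about (9.5, 3.4) and moved to about (11.1, 1.8).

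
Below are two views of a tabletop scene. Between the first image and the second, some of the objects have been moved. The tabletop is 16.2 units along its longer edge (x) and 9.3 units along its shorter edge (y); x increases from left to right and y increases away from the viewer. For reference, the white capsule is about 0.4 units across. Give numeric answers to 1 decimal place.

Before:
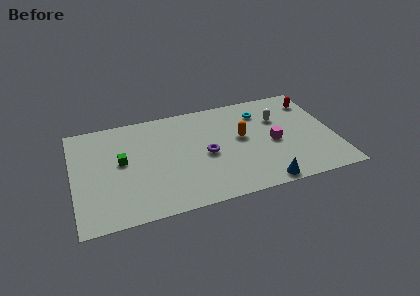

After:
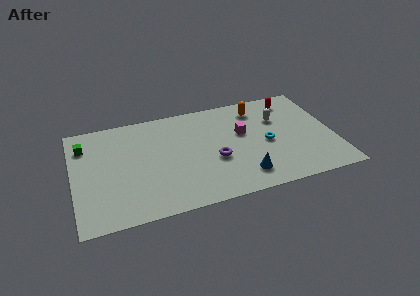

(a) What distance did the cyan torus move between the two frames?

2.9

From (11.9, 7.2) to (12.0, 4.3), the cyan torus covered √(0.1² + 2.9²) ≈ 2.9 units.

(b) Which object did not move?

the white capsule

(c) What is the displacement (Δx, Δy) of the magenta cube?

(-1.8, 1.4)

The magenta cube was at about (12.4, 4.2) and moved to about (10.6, 5.6).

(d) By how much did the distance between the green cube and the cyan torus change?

+2.4

The distance was about 9.1 in the first image and 11.5 in the second, so they moved 2.4 units further apart.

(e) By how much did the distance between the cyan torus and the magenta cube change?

-1.1

They were about 3.0 units apart before and 1.9 after — 1.1 units closer together.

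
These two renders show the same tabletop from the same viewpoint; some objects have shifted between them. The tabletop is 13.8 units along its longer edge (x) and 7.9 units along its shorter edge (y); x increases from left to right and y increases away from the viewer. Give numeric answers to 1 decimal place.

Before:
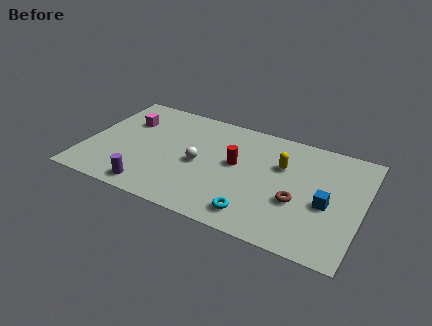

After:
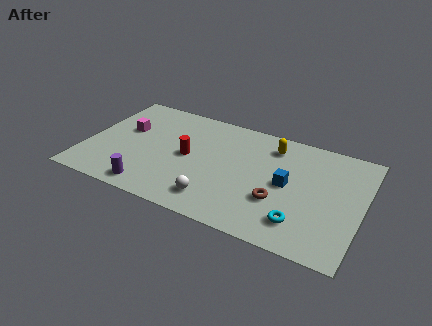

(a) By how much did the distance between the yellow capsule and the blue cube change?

-0.4

They were about 3.0 units apart before and 2.6 after — 0.4 units closer together.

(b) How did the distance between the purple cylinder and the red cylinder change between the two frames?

-1.8

Before: roughly 5.2 units apart; after: 3.4. That's 1.8 units closer together.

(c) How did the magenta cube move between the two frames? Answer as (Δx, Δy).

(0.0, -0.7)

From the two frames, the magenta cube sits at roughly (1.8, 5.5) before and (1.8, 4.8) after.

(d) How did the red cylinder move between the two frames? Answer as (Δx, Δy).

(-2.4, -0.4)

The red cylinder started near (7.5, 4.4) and ended near (5.1, 4.0).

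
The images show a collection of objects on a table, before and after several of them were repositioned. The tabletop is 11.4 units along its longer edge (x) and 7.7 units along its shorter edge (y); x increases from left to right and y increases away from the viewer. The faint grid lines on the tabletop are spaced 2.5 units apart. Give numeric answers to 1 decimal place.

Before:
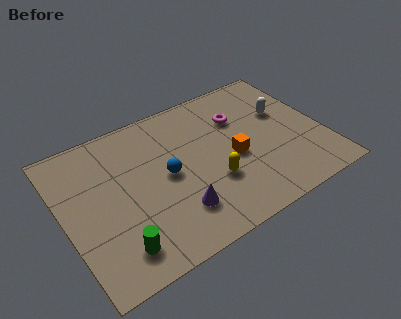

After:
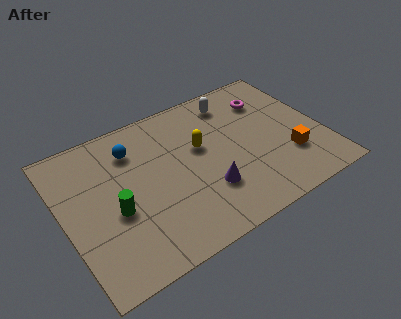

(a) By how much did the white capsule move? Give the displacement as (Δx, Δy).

(-2.0, 1.6)

The white capsule was at about (9.9, 4.8) and moved to about (7.9, 6.4).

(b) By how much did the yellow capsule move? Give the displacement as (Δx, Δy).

(-0.2, 2.0)

The yellow capsule was at about (6.3, 2.6) and moved to about (6.1, 4.6).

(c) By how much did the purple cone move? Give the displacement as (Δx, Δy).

(1.4, 0.4)

The purple cone started near (4.6, 1.9) and ended near (6.0, 2.3).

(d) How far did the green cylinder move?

1.8

The green cylinder was near (1.9, 1.4) before and (2.1, 3.2) after, so it travelled √(0.2² + 1.8²) ≈ 1.8 units.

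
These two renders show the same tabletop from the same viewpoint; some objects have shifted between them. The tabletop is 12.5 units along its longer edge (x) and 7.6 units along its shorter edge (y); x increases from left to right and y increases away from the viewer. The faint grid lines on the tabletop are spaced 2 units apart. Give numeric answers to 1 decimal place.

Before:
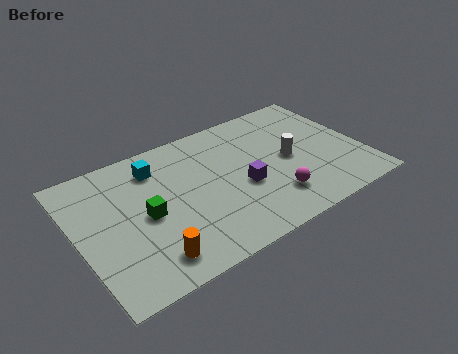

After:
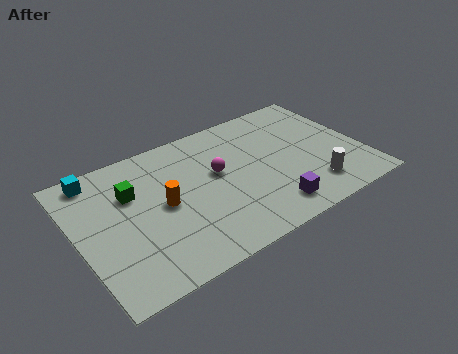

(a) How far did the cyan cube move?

2.6

The cyan cube moved from about (3.7, 6.0) to (1.2, 6.7), a distance of √(2.5² + 0.7²) ≈ 2.6.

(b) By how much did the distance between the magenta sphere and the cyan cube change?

-0.7

The distance was about 6.2 in the first image and 5.5 in the second, so they moved 0.7 units closer together.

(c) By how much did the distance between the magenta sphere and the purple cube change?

+1.9

The distance was about 1.7 in the first image and 3.6 in the second, so they moved 1.9 units further apart.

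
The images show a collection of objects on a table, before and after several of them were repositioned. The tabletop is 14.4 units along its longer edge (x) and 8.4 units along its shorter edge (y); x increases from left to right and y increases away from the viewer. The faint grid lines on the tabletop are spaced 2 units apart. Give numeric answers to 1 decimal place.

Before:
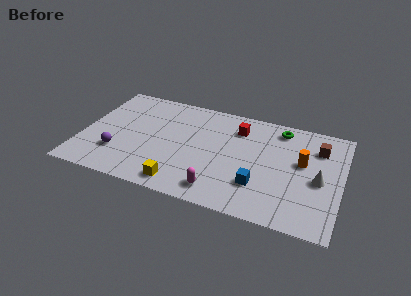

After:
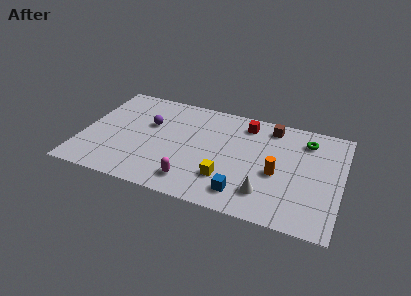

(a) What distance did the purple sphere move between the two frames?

3.3

From (2.1, 2.4) to (3.6, 5.3), the purple sphere covered √(1.5² + 2.9²) ≈ 3.3 units.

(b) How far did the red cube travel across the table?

0.6

From (8.5, 6.5) to (8.9, 7.0), the red cube covered √(0.4² + 0.5²) ≈ 0.6 units.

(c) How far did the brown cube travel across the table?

2.8

The brown cube moved from about (13.0, 6.3) to (10.3, 7.2), a distance of √(2.7² + 0.9²) ≈ 2.8.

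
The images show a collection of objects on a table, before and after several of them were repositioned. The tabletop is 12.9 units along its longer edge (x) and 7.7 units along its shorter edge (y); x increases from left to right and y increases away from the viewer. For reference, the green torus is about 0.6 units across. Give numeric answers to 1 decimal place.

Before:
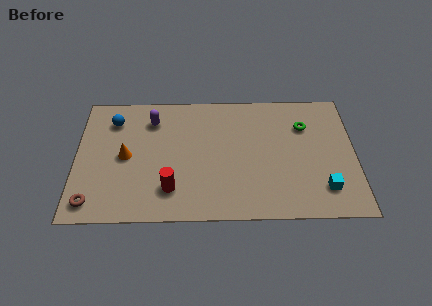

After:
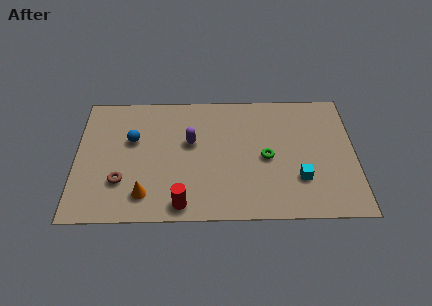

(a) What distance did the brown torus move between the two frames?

1.8

From (0.8, 1.1) to (2.1, 2.3), the brown torus covered √(1.3² + 1.2²) ≈ 1.8 units.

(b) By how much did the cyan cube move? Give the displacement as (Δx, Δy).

(-1.1, 0.6)

From the two frames, the cyan cube sits at roughly (11.4, 1.7) before and (10.3, 2.3) after.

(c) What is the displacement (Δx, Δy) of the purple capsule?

(1.8, -1.4)

The purple capsule started near (3.5, 6.0) and ended near (5.3, 4.6).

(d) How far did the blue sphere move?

1.5

The blue sphere moved from about (1.7, 6.0) to (2.6, 4.8), a distance of √(0.9² + 1.2²) ≈ 1.5.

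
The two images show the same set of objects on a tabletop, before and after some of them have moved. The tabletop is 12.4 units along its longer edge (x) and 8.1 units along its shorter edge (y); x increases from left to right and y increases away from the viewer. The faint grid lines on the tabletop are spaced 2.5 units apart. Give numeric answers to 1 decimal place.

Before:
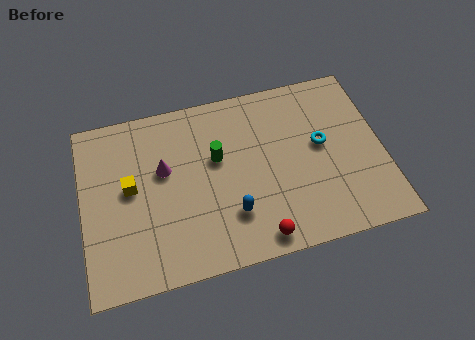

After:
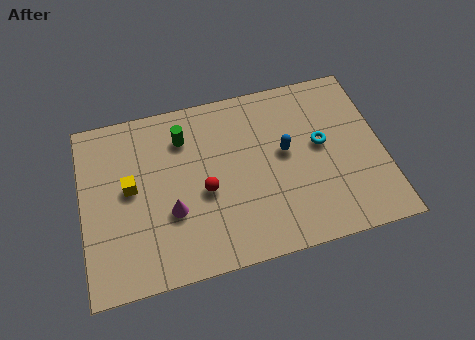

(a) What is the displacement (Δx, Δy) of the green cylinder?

(-1.3, 1.3)

The green cylinder started near (5.6, 4.9) and ended near (4.3, 6.2).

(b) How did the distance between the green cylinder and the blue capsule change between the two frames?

+1.7

Before: roughly 2.7 units apart; after: 4.4. That's 1.7 units further apart.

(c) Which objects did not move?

the cyan torus and the yellow cube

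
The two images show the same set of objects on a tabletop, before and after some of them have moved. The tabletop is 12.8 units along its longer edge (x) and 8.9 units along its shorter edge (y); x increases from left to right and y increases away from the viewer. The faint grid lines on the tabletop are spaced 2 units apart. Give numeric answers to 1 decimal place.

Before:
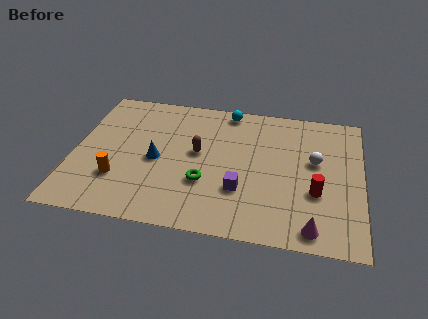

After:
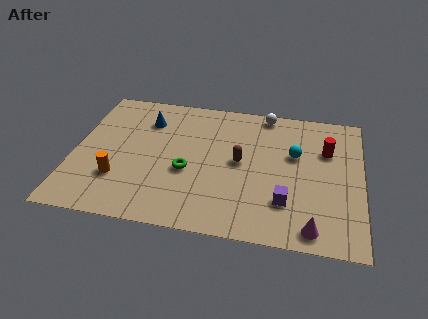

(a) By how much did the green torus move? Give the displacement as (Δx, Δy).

(-0.8, 0.6)

From the two frames, the green torus sits at roughly (5.9, 3.0) before and (5.1, 3.6) after.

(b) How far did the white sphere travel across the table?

3.7

The white sphere was near (10.7, 5.2) before and (8.4, 8.1) after, so it travelled √(2.3² + 2.9²) ≈ 3.7 units.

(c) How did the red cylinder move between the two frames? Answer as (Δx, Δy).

(0.4, 2.8)

From the two frames, the red cylinder sits at roughly (10.8, 3.2) before and (11.2, 6.0) after.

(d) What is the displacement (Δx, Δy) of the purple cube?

(2.0, -0.4)

The purple cube started near (7.5, 2.8) and ended near (9.5, 2.4).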